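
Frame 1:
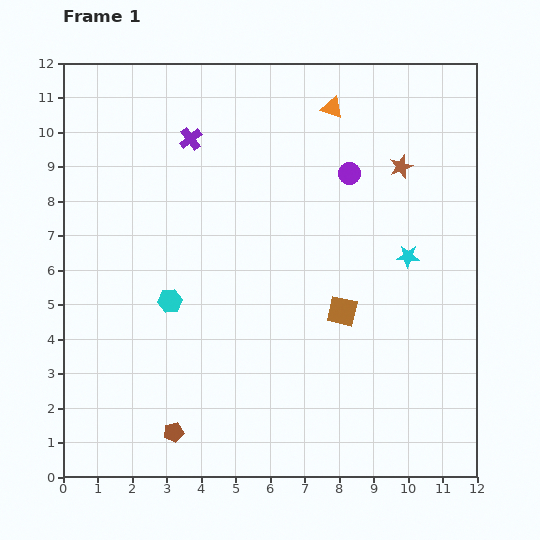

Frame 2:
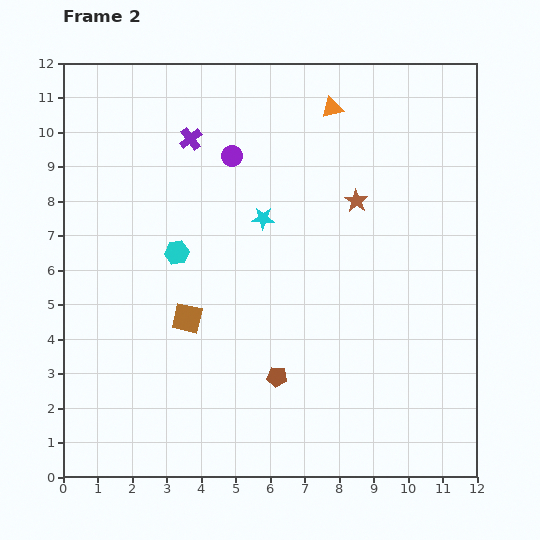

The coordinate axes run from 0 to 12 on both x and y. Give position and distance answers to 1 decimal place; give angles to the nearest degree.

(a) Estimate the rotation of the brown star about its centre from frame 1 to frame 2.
18° counter-clockwise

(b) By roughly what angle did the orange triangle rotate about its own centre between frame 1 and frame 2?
33° counter-clockwise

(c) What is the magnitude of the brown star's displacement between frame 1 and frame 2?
1.6

The brown star moved from (9.8, 9.0) to (8.5, 8.0), a distance of √(1.3² + 1.0²) ≈ 1.6.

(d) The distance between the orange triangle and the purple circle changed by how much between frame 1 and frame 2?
+1.2

Distance in frame 1: 2.0. Distance in frame 2: 3.2.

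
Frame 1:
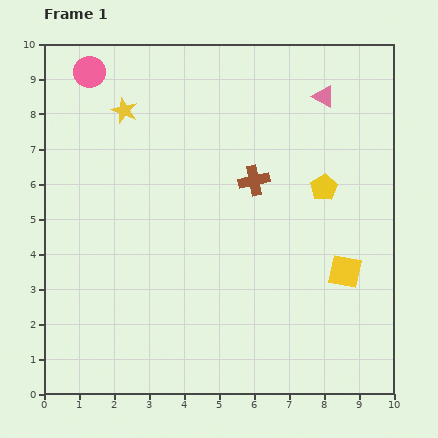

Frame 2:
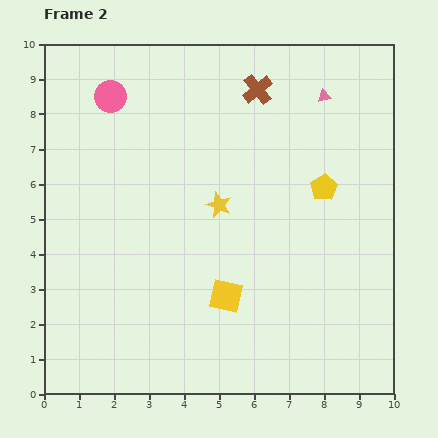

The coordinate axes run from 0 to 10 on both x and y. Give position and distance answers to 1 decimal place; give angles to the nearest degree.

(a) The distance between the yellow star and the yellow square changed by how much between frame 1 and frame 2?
-5.2

Distance in frame 1: 7.8. Distance in frame 2: 2.6.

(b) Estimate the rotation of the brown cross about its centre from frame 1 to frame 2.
27° counter-clockwise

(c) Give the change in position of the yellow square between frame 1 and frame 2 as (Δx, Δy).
(-3.4, -0.7)

The yellow square was at (8.6, 3.5) in frame 1 and (5.2, 2.8) in frame 2.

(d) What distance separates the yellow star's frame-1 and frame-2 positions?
3.8

The yellow star moved from (2.3, 8.1) to (5.0, 5.4), a distance of √(2.7² + 2.7²) ≈ 3.8.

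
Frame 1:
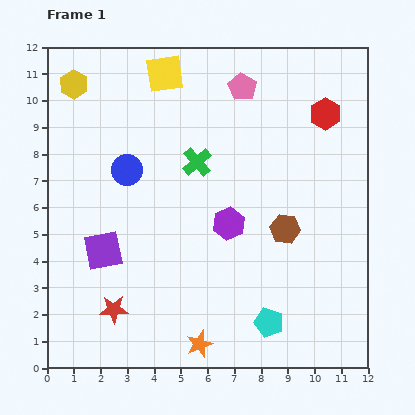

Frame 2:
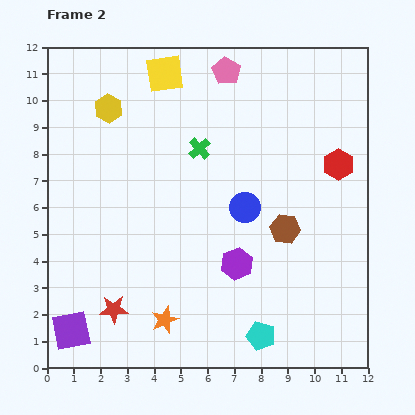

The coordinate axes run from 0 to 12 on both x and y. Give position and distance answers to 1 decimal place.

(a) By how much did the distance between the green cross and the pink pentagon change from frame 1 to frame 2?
-0.2

Distance in frame 1: 3.3. Distance in frame 2: 3.1.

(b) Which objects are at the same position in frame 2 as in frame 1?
the red star, the brown hexagon, the yellow square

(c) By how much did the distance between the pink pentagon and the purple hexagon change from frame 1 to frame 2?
+2.1

Distance in frame 1: 5.1. Distance in frame 2: 7.2.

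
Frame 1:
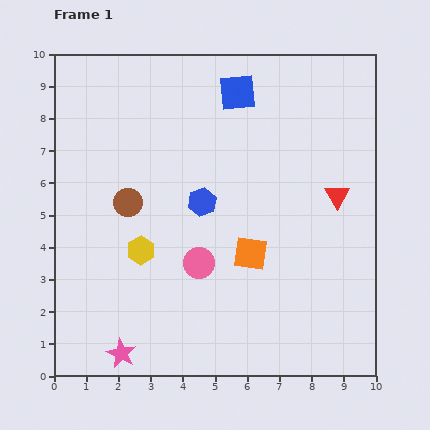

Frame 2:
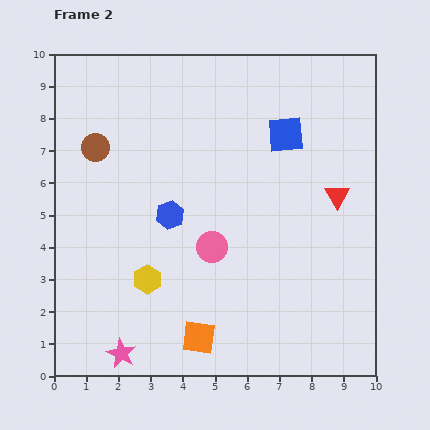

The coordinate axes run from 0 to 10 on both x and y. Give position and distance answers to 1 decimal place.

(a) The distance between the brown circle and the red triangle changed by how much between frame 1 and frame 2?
+1.1

Distance in frame 1: 6.5. Distance in frame 2: 7.6.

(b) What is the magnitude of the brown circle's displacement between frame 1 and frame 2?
2.0

The brown circle moved from (2.3, 5.4) to (1.3, 7.1), a distance of √(1.0² + 1.7²) ≈ 2.0.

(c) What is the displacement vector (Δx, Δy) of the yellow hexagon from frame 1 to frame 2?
(0.2, -0.9)

The yellow hexagon was at (2.7, 3.9) in frame 1 and (2.9, 3.0) in frame 2.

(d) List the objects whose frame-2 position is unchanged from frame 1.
the red triangle, the pink star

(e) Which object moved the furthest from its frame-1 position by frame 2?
the orange square

(moved 3.1; next 2.0)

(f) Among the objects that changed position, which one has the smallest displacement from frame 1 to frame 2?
the pink circle

(moved 0.6)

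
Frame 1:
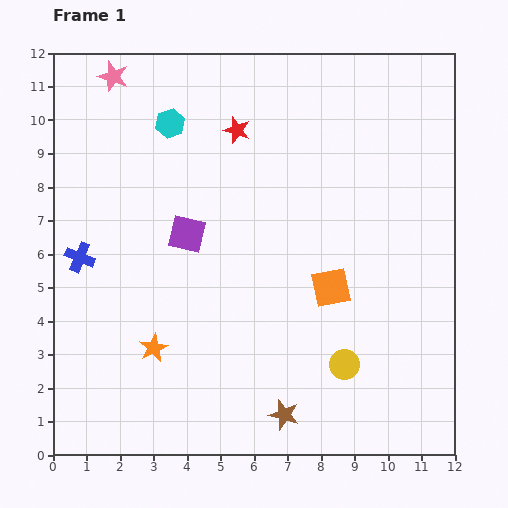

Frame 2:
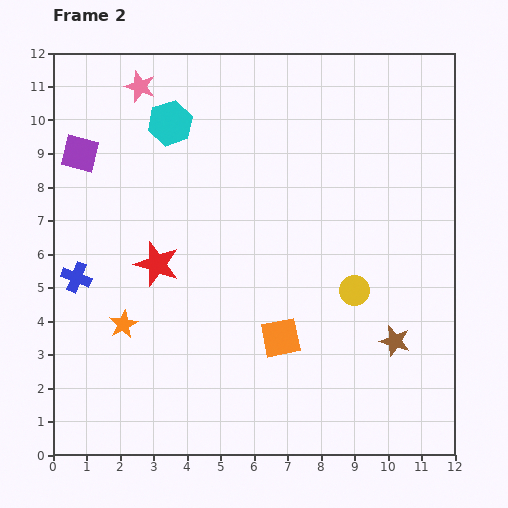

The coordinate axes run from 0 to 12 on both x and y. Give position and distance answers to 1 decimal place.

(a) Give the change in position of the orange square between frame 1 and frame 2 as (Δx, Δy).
(-1.5, -1.5)

The orange square was at (8.3, 5.0) in frame 1 and (6.8, 3.5) in frame 2.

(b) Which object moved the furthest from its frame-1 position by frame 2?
the red star

(moved 4.7; next 4.0)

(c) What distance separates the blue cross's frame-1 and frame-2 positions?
0.6

The blue cross moved from (0.8, 5.9) to (0.7, 5.3), a distance of √(0.1² + 0.6²) ≈ 0.6.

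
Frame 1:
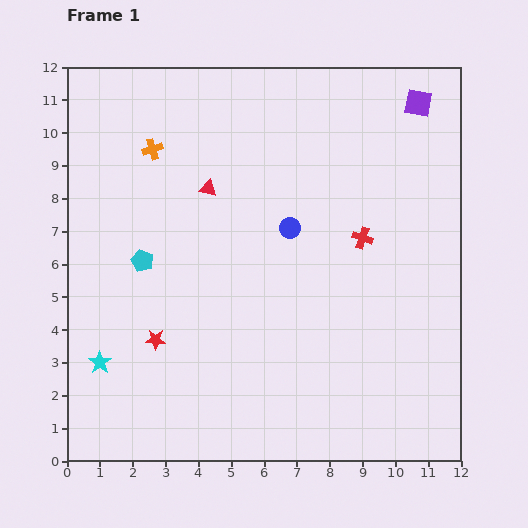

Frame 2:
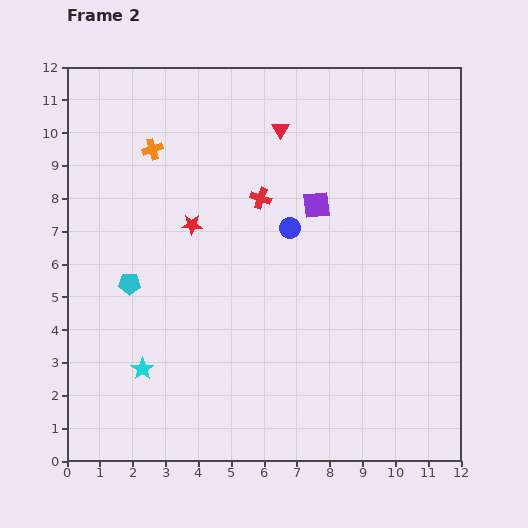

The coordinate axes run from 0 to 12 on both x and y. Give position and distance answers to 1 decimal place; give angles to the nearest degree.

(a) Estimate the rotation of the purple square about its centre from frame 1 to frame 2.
17° counter-clockwise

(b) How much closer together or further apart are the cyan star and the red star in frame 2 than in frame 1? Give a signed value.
+2.8

Distance in frame 1: 1.8. Distance in frame 2: 4.6.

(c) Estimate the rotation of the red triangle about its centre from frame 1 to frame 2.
47° clockwise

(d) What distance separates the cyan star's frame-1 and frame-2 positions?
1.3

The cyan star moved from (1.0, 3.0) to (2.3, 2.8), a distance of √(1.3² + 0.2²) ≈ 1.3.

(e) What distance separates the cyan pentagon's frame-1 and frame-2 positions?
0.8

The cyan pentagon moved from (2.3, 6.1) to (1.9, 5.4), a distance of √(0.4² + 0.7²) ≈ 0.8.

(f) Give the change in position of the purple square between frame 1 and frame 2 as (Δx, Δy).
(-3.1, -3.1)

The purple square was at (10.7, 10.9) in frame 1 and (7.6, 7.8) in frame 2.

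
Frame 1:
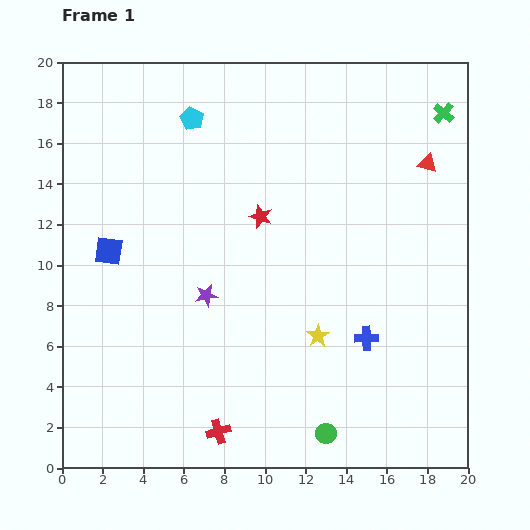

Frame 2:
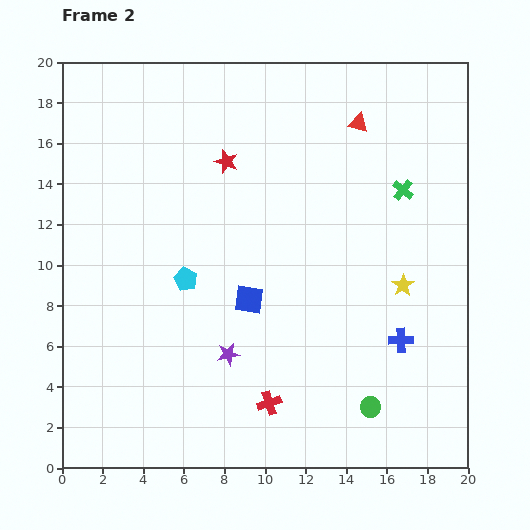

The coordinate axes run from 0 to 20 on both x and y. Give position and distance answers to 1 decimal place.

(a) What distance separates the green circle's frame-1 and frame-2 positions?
2.6

The green circle moved from (13.0, 1.7) to (15.2, 3.0), a distance of √(2.2² + 1.3²) ≈ 2.6.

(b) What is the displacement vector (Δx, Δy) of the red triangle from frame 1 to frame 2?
(-3.4, 2.0)

The red triangle was at (18.0, 15.0) in frame 1 and (14.6, 17.0) in frame 2.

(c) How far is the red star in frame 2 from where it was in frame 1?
3.2

The red star moved from (9.8, 12.4) to (8.1, 15.1), a distance of √(1.7² + 2.7²) ≈ 3.2.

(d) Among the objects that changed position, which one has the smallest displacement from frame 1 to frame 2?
the blue cross

(moved 1.7)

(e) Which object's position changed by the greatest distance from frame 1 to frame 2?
the cyan pentagon

(moved 7.9; next 7.3)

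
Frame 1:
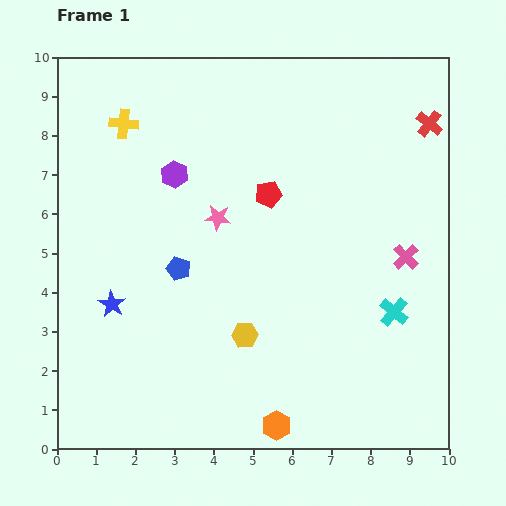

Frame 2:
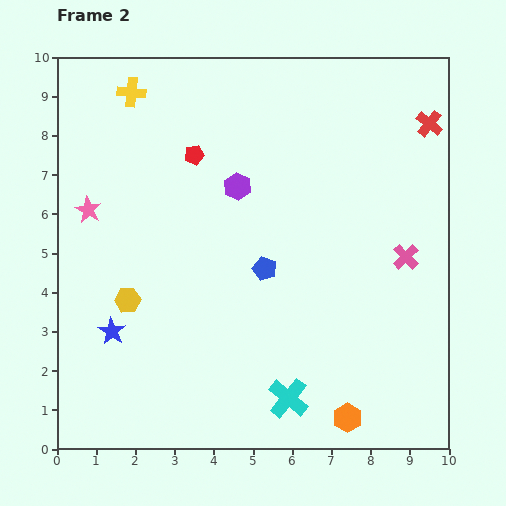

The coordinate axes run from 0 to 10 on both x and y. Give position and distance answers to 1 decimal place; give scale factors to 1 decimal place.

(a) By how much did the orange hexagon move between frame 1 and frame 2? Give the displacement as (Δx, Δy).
(1.8, 0.2)

The orange hexagon was at (5.6, 0.6) in frame 1 and (7.4, 0.8) in frame 2.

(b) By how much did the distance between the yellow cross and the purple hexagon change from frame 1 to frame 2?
+1.8

Distance in frame 1: 1.8. Distance in frame 2: 3.6.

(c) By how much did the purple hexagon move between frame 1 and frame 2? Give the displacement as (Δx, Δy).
(1.6, -0.3)

The purple hexagon was at (3.0, 7.0) in frame 1 and (4.6, 6.7) in frame 2.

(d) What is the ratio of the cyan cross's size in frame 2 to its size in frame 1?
1.4×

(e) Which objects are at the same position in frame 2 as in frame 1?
the pink cross, the red cross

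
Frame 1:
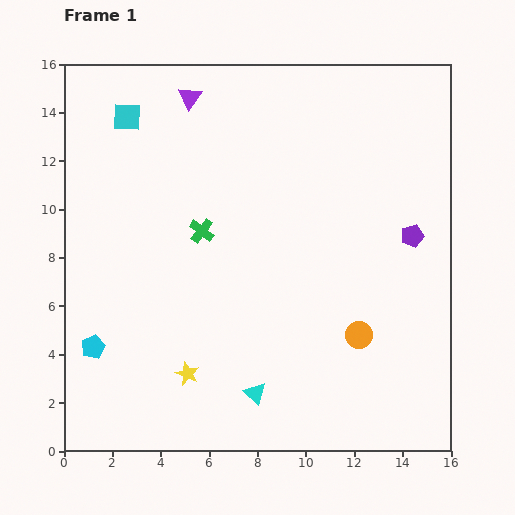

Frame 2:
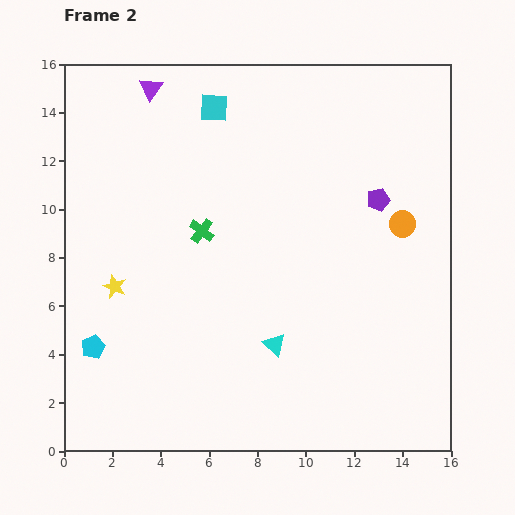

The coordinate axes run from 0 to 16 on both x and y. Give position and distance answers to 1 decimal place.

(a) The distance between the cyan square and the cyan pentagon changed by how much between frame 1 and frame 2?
+1.5

Distance in frame 1: 9.6. Distance in frame 2: 11.1.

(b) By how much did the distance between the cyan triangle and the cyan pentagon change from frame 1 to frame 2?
+0.5

Distance in frame 1: 7.0. Distance in frame 2: 7.5.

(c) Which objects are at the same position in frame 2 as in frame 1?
the green cross, the cyan pentagon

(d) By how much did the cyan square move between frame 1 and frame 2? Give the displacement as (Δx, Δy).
(3.6, 0.4)

The cyan square was at (2.6, 13.8) in frame 1 and (6.2, 14.2) in frame 2.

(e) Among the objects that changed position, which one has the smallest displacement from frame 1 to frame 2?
the purple triangle

(moved 1.6)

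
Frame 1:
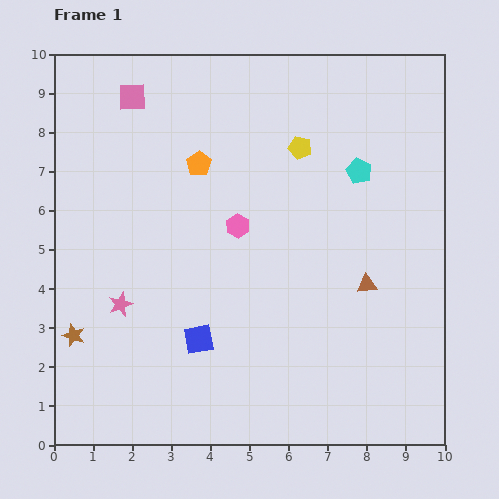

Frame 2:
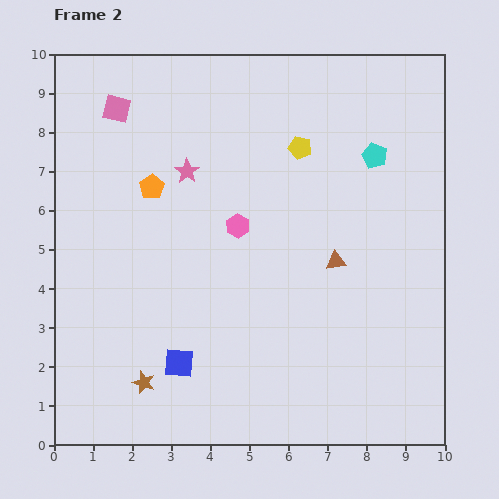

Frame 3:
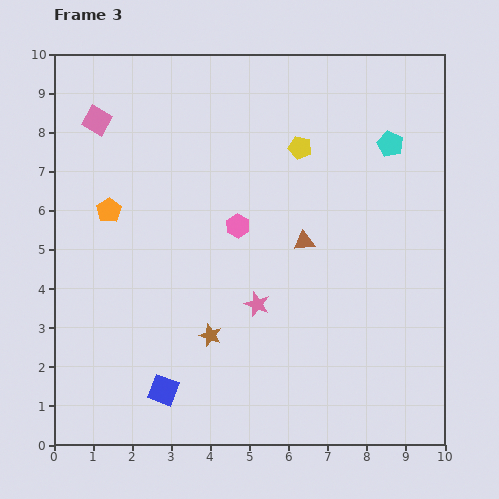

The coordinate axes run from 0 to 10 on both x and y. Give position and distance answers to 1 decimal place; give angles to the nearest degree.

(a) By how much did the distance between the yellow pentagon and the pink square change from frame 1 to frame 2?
+0.3

Distance in frame 1: 4.5. Distance in frame 2: 4.8.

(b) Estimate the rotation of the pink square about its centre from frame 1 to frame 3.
32° clockwise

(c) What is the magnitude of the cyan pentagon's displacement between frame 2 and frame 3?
0.5

The cyan pentagon moved from (8.2, 7.4) to (8.6, 7.7), a distance of √(0.4² + 0.3²) ≈ 0.5.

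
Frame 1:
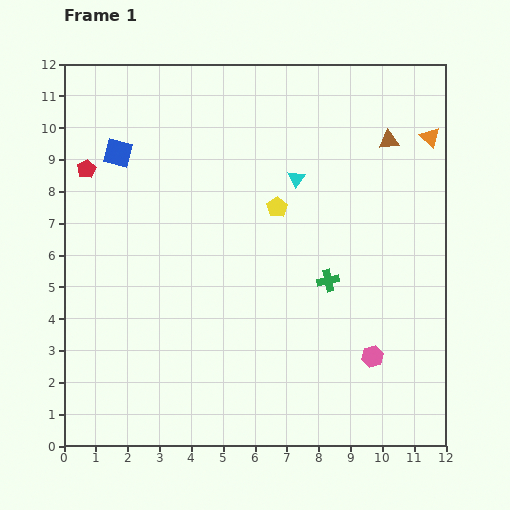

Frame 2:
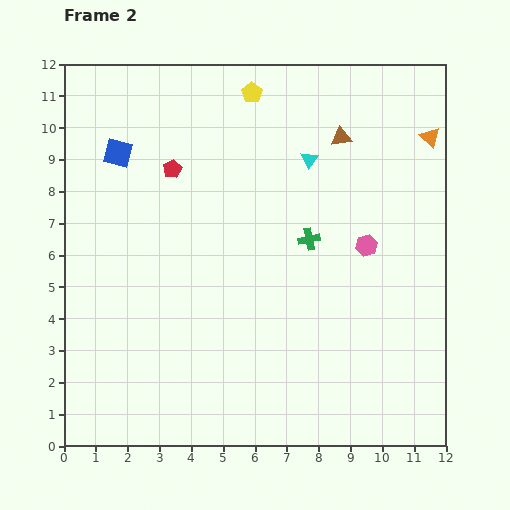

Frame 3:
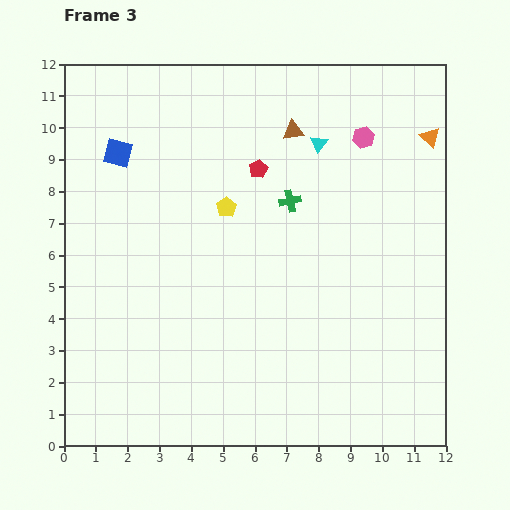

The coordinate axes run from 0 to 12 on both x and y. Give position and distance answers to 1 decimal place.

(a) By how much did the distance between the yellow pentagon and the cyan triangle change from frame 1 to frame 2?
+1.7

Distance in frame 1: 1.1. Distance in frame 2: 2.8.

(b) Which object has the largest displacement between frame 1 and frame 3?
the pink hexagon

(moved 6.9; next 5.4)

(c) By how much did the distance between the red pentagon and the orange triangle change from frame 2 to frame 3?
-2.7

Distance in frame 2: 8.2. Distance in frame 3: 5.5.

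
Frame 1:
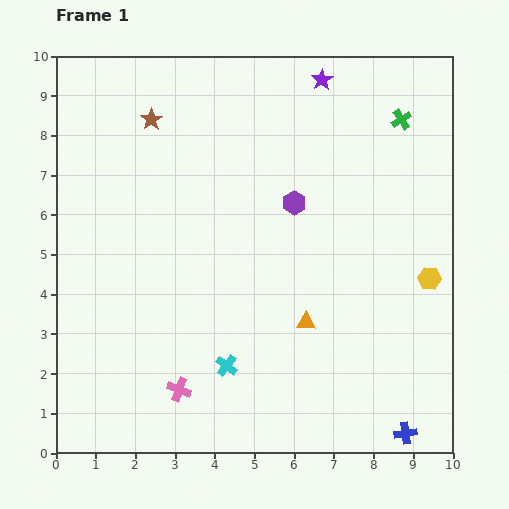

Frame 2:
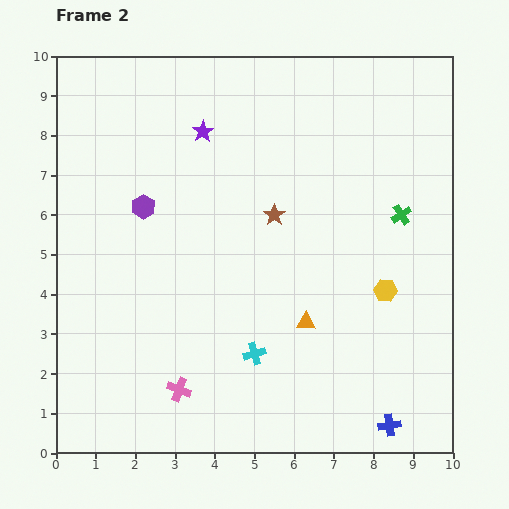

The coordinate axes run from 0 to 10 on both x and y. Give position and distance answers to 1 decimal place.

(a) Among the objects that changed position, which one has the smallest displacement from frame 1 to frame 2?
the blue cross

(moved 0.4)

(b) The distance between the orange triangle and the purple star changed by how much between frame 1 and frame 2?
-0.6

Distance in frame 1: 6.1. Distance in frame 2: 5.5.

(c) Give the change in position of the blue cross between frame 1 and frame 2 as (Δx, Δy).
(-0.4, 0.2)

The blue cross was at (8.8, 0.5) in frame 1 and (8.4, 0.7) in frame 2.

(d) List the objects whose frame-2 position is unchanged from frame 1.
the orange triangle, the pink cross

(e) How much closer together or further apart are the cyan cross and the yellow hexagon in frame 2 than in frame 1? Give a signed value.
-1.9

Distance in frame 1: 5.6. Distance in frame 2: 3.7.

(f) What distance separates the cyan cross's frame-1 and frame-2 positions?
0.8

The cyan cross moved from (4.3, 2.2) to (5.0, 2.5), a distance of √(0.7² + 0.3²) ≈ 0.8.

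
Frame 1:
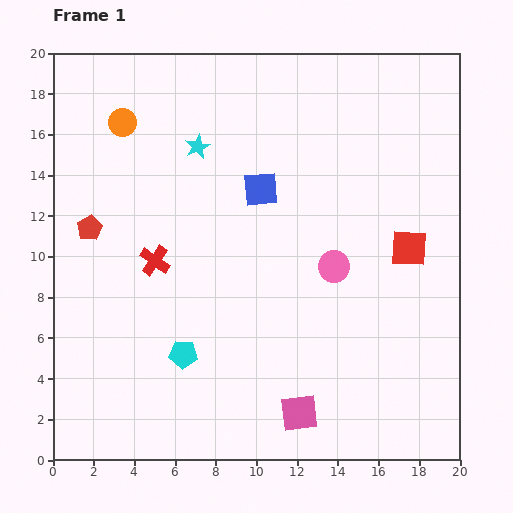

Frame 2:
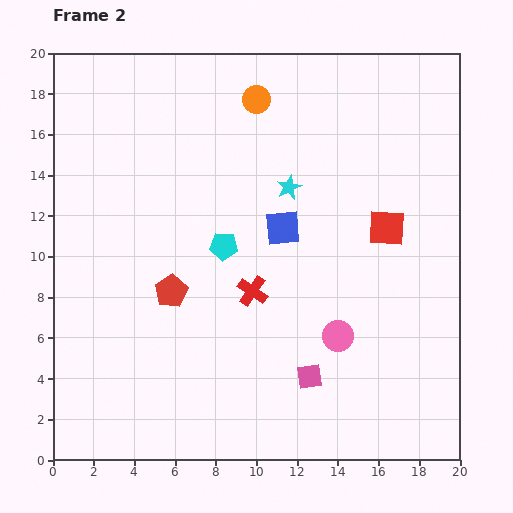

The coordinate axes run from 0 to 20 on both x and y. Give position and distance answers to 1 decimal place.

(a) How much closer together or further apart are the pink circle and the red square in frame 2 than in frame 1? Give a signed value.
+2.0

Distance in frame 1: 3.8. Distance in frame 2: 5.8.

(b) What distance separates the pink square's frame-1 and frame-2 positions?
1.9

The pink square moved from (12.1, 2.3) to (12.6, 4.1), a distance of √(0.5² + 1.8²) ≈ 1.9.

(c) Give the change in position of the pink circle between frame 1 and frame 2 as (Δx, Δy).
(0.2, -3.4)

The pink circle was at (13.8, 9.5) in frame 1 and (14.0, 6.1) in frame 2.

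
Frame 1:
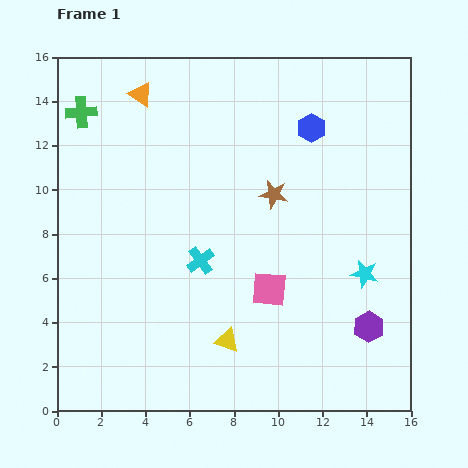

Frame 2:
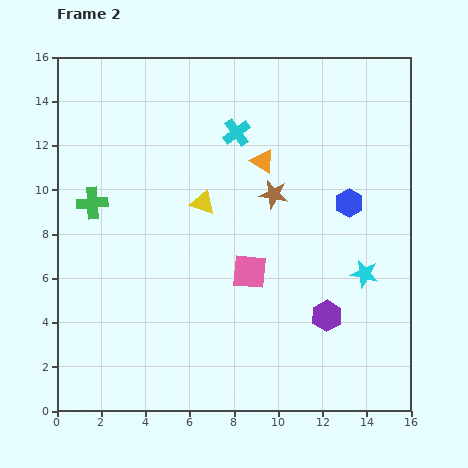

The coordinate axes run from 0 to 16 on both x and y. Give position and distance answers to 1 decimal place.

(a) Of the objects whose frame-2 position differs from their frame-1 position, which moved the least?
the pink square

(moved 1.2)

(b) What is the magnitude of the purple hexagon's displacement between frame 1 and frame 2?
2.0

The purple hexagon moved from (14.1, 3.8) to (12.2, 4.3), a distance of √(1.9² + 0.5²) ≈ 2.0.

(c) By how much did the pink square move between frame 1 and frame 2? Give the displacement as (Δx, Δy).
(-0.9, 0.8)

The pink square was at (9.6, 5.5) in frame 1 and (8.7, 6.3) in frame 2.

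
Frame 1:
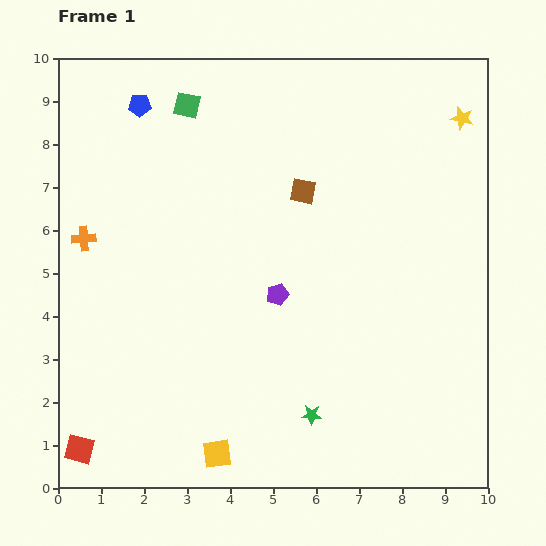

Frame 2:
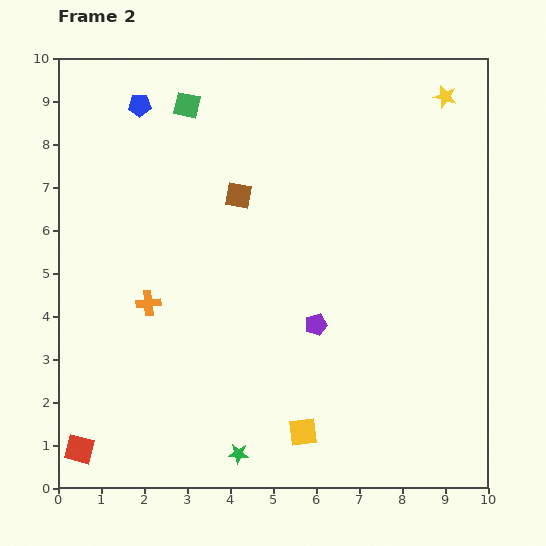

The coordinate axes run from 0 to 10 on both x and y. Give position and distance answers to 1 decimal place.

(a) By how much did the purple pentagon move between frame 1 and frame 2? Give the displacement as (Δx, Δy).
(0.9, -0.7)

The purple pentagon was at (5.1, 4.5) in frame 1 and (6.0, 3.8) in frame 2.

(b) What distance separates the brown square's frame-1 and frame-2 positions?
1.5

The brown square moved from (5.7, 6.9) to (4.2, 6.8), a distance of √(1.5² + 0.1²) ≈ 1.5.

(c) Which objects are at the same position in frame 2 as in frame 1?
the red square, the blue pentagon, the green square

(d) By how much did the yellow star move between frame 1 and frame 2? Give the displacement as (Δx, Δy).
(-0.4, 0.5)

The yellow star was at (9.4, 8.6) in frame 1 and (9.0, 9.1) in frame 2.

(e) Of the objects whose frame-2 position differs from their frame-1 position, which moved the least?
the yellow star

(moved 0.6)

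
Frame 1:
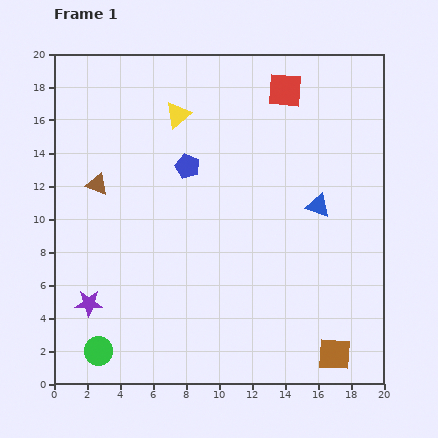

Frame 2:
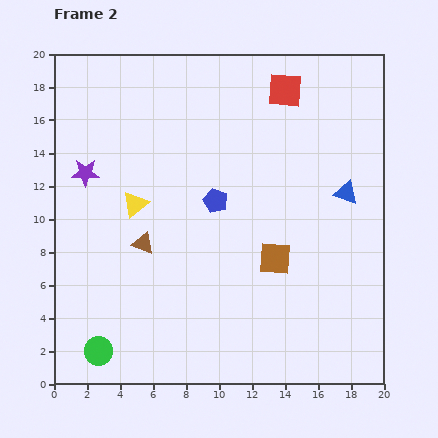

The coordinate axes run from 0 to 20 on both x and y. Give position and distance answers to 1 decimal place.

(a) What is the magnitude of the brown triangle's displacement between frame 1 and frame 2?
4.6

The brown triangle moved from (2.6, 12.1) to (5.4, 8.5), a distance of √(2.8² + 3.6²) ≈ 4.6.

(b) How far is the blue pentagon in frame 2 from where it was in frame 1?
2.7

The blue pentagon moved from (8.1, 13.2) to (9.8, 11.1), a distance of √(1.7² + 2.1²) ≈ 2.7.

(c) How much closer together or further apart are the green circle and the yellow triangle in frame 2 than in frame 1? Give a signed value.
-5.9

Distance in frame 1: 15.1. Distance in frame 2: 9.2.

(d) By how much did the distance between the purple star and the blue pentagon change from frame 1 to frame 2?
-2.1

Distance in frame 1: 10.2. Distance in frame 2: 8.1.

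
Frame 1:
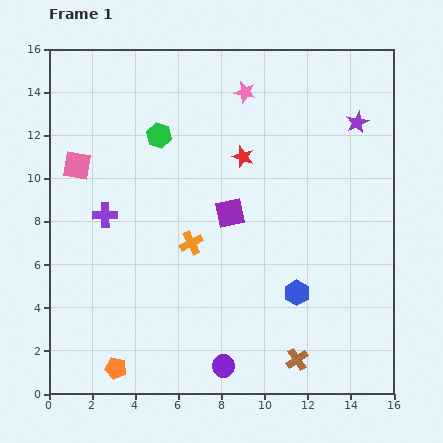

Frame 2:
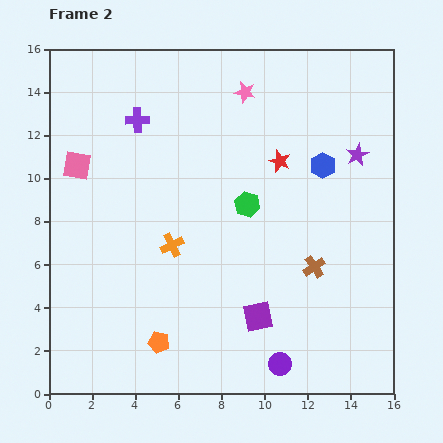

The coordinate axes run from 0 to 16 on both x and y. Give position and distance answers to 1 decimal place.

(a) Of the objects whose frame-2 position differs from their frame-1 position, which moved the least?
the orange cross

(moved 0.9)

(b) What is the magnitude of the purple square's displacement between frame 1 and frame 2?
5.0

The purple square moved from (8.4, 8.4) to (9.7, 3.6), a distance of √(1.3² + 4.8²) ≈ 5.0.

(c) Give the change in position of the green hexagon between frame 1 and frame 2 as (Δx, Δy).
(4.1, -3.2)

The green hexagon was at (5.1, 12.0) in frame 1 and (9.2, 8.8) in frame 2.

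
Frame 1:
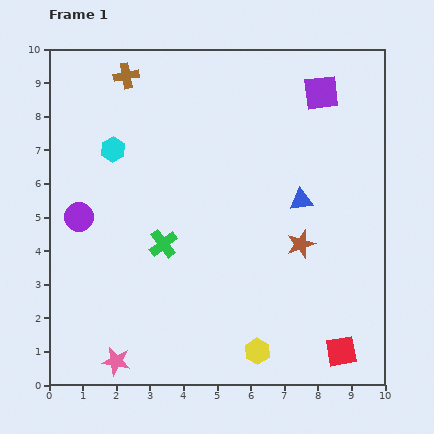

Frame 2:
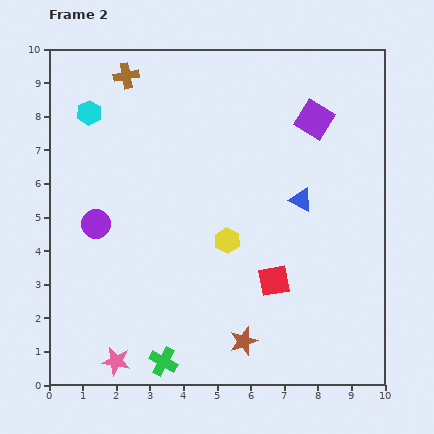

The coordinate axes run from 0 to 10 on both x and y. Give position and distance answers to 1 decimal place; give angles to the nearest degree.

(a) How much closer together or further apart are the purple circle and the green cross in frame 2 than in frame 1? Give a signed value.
+2.0

Distance in frame 1: 2.6. Distance in frame 2: 4.6.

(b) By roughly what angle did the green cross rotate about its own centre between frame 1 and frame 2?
24° counter-clockwise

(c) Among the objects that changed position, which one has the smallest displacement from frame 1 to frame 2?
the purple circle

(moved 0.5)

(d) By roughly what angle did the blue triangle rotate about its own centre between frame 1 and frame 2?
35° clockwise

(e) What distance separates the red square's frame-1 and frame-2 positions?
2.9

The red square moved from (8.7, 1.0) to (6.7, 3.1), a distance of √(2.0² + 2.1²) ≈ 2.9.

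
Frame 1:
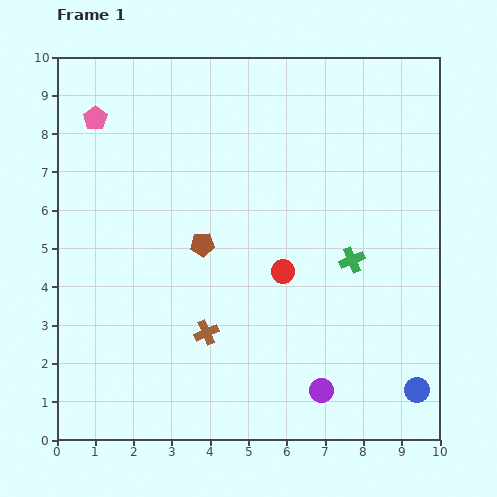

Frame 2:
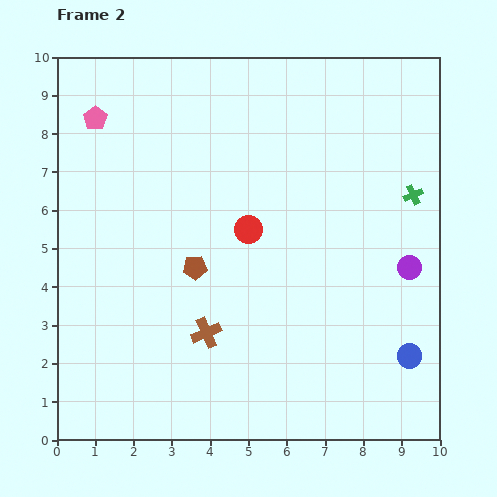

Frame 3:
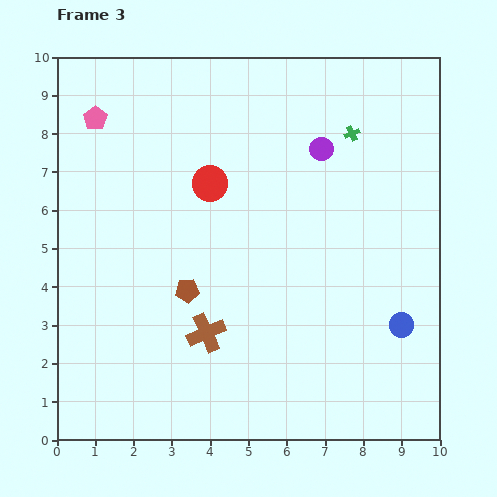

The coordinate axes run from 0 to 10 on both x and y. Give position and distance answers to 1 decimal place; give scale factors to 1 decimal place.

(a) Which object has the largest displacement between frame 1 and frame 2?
the purple circle

(moved 3.9; next 2.3)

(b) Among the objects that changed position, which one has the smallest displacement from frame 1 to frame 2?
the brown pentagon

(moved 0.6)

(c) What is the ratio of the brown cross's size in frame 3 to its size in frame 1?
1.6×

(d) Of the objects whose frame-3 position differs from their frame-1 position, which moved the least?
the brown pentagon

(moved 1.3)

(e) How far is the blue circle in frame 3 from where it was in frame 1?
1.7

The blue circle moved from (9.4, 1.3) to (9.0, 3.0), a distance of √(0.4² + 1.7²) ≈ 1.7.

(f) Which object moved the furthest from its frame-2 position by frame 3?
the purple circle

(moved 3.9; next 2.3)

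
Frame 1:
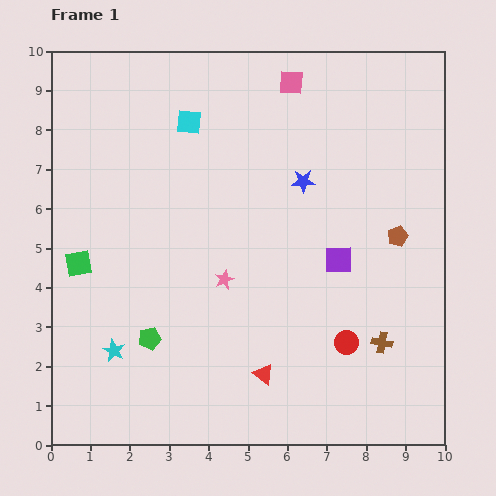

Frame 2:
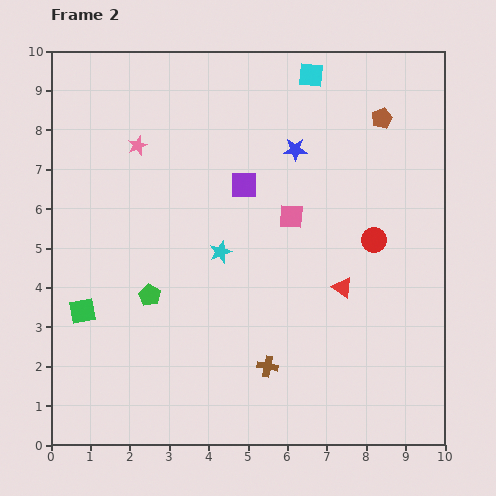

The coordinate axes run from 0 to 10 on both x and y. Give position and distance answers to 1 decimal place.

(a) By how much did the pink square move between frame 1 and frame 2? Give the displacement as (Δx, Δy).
(0.0, -3.4)

The pink square was at (6.1, 9.2) in frame 1 and (6.1, 5.8) in frame 2.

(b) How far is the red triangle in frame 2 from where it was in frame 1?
3.0

The red triangle moved from (5.4, 1.8) to (7.4, 4.0), a distance of √(2.0² + 2.2²) ≈ 3.0.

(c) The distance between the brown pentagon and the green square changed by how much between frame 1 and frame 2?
+0.9

Distance in frame 1: 8.1. Distance in frame 2: 9.0.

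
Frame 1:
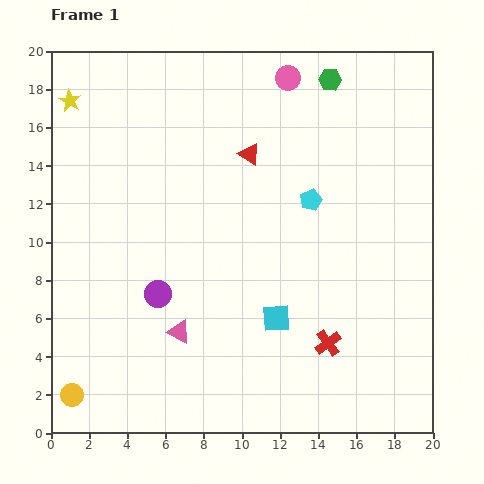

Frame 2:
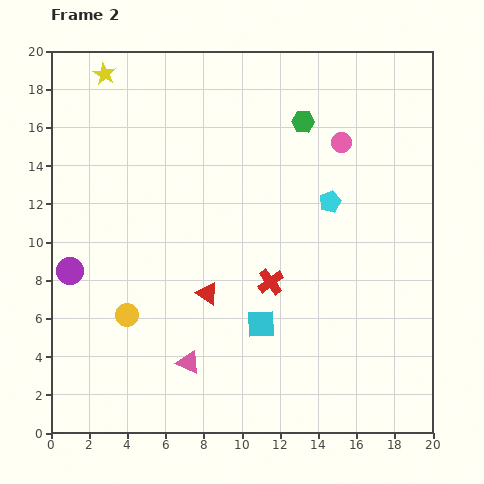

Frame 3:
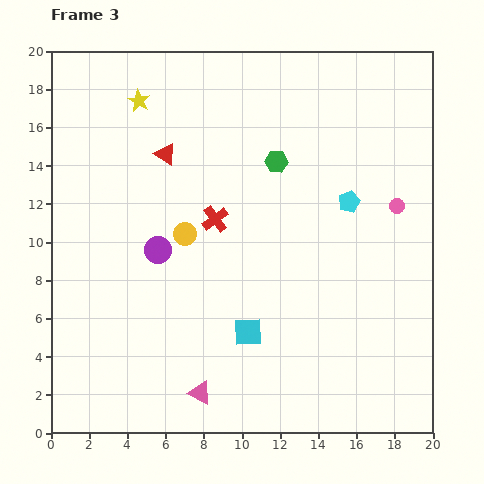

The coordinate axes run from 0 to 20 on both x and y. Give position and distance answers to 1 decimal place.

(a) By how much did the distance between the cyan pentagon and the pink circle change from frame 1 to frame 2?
-3.3

Distance in frame 1: 6.5. Distance in frame 2: 3.2.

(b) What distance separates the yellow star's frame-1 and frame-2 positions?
2.3

The yellow star moved from (1.0, 17.4) to (2.8, 18.8), a distance of √(1.8² + 1.4²) ≈ 2.3.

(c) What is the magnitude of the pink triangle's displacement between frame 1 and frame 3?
3.4

The pink triangle moved from (6.7, 5.3) to (7.8, 2.1), a distance of √(1.1² + 3.2²) ≈ 3.4.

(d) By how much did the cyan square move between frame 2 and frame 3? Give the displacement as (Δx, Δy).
(-0.7, -0.4)

The cyan square was at (11.0, 5.7) in frame 2 and (10.3, 5.3) in frame 3.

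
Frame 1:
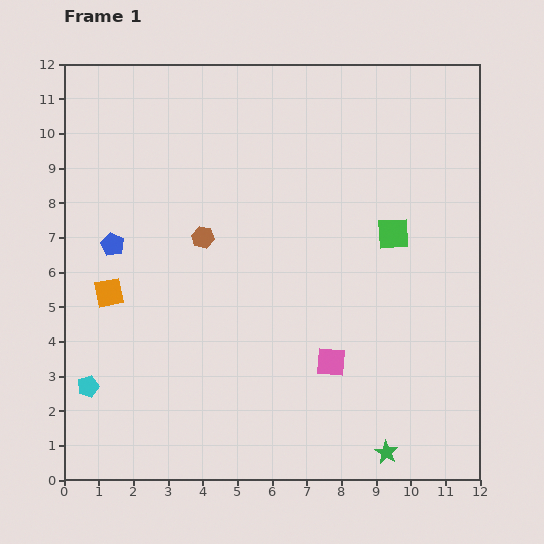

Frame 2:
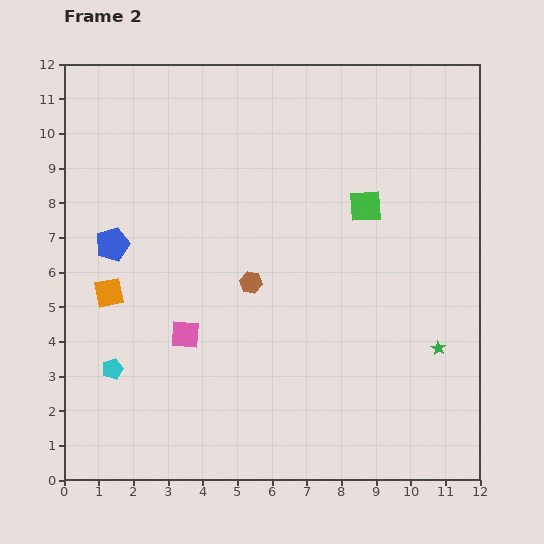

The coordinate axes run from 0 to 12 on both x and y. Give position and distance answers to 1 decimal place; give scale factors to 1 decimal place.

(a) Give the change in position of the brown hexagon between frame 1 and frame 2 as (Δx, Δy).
(1.4, -1.3)

The brown hexagon was at (4.0, 7.0) in frame 1 and (5.4, 5.7) in frame 2.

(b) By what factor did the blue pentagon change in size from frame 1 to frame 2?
1.5×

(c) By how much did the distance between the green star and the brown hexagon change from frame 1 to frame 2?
-2.5

Distance in frame 1: 8.2. Distance in frame 2: 5.7.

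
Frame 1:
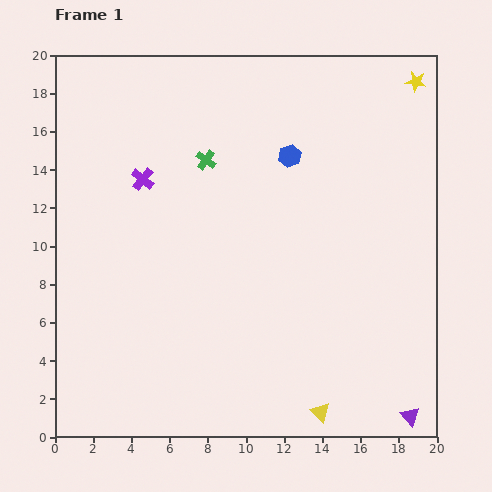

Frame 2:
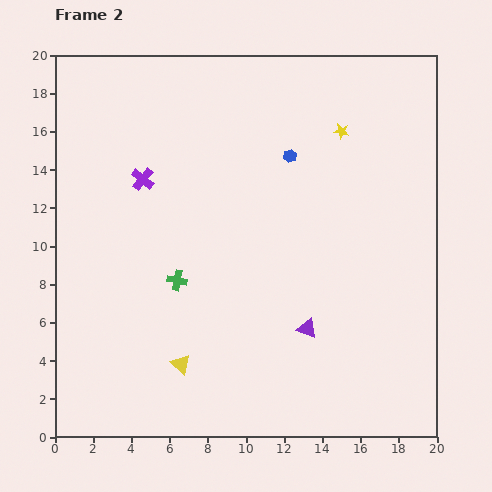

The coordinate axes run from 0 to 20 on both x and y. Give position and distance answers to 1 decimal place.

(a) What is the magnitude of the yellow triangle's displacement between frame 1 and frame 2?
7.7

The yellow triangle moved from (13.9, 1.3) to (6.6, 3.8), a distance of √(7.3² + 2.5²) ≈ 7.7.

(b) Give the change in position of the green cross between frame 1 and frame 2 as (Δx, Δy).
(-1.5, -6.3)

The green cross was at (7.9, 14.5) in frame 1 and (6.4, 8.2) in frame 2.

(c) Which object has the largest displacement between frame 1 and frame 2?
the yellow triangle

(moved 7.7; next 7.1)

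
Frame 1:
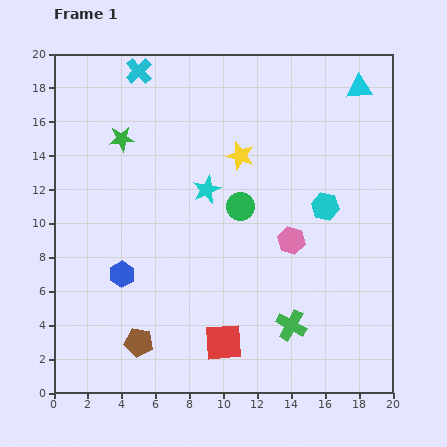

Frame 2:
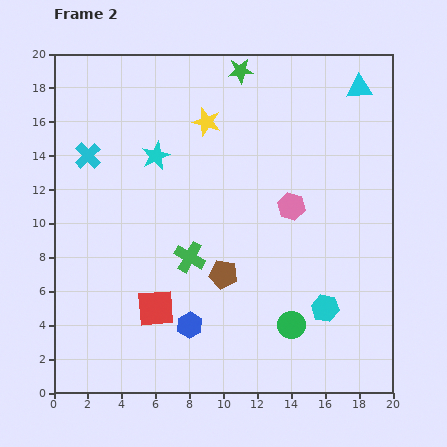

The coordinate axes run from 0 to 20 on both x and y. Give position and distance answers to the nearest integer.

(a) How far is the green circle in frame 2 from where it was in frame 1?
8

The green circle moved from (11, 11) to (14, 4), a distance of √(3² + 7²) ≈ 8.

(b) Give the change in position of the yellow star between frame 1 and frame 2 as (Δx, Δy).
(-2, 2)

The yellow star was at (11, 14) in frame 1 and (9, 16) in frame 2.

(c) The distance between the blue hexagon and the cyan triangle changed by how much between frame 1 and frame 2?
-1

Distance in frame 1: 18. Distance in frame 2: 17.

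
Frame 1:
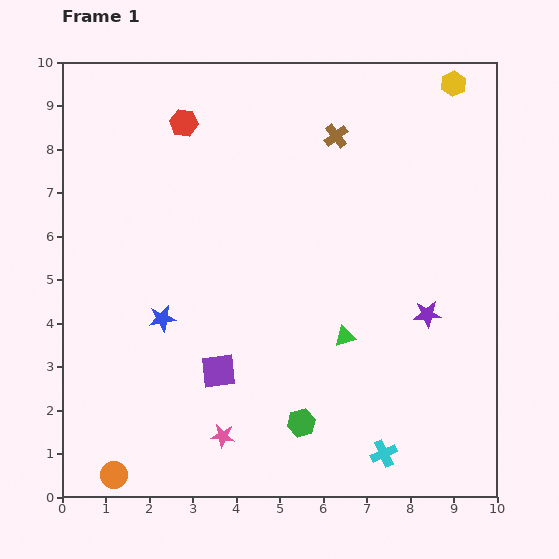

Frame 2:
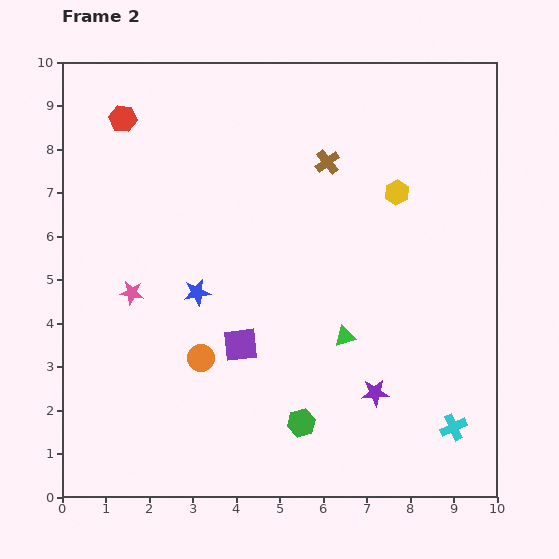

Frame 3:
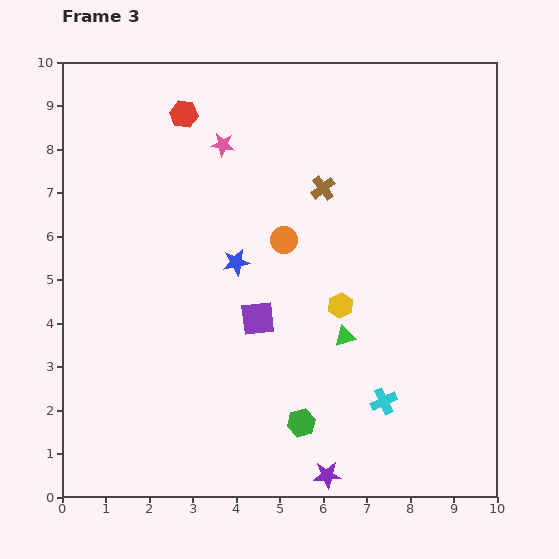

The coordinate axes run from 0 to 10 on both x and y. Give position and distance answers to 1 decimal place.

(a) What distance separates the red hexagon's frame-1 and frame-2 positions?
1.4

The red hexagon moved from (2.8, 8.6) to (1.4, 8.7), a distance of √(1.4² + 0.1²) ≈ 1.4.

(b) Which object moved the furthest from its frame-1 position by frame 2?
the pink star

(moved 3.9; next 3.4)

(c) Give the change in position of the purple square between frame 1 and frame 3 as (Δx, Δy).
(0.9, 1.2)

The purple square was at (3.6, 2.9) in frame 1 and (4.5, 4.1) in frame 3.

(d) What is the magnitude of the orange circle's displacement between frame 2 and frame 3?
3.3

The orange circle moved from (3.2, 3.2) to (5.1, 5.9), a distance of √(1.9² + 2.7²) ≈ 3.3.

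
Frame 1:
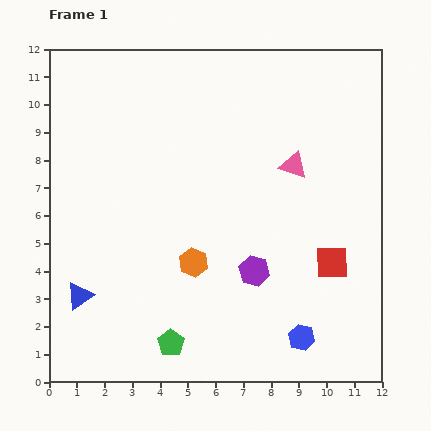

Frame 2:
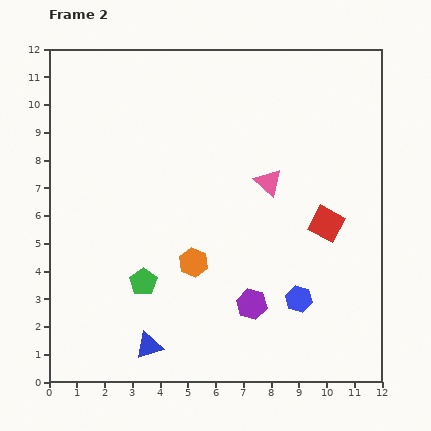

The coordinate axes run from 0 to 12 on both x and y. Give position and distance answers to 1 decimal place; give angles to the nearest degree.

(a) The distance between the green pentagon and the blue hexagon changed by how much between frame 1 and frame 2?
+0.9

Distance in frame 1: 4.7. Distance in frame 2: 5.6.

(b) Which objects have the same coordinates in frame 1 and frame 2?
the orange hexagon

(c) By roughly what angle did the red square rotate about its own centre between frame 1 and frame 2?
29° clockwise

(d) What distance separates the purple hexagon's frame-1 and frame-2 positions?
1.2

The purple hexagon moved from (7.4, 4.0) to (7.3, 2.8), a distance of √(0.1² + 1.2²) ≈ 1.2.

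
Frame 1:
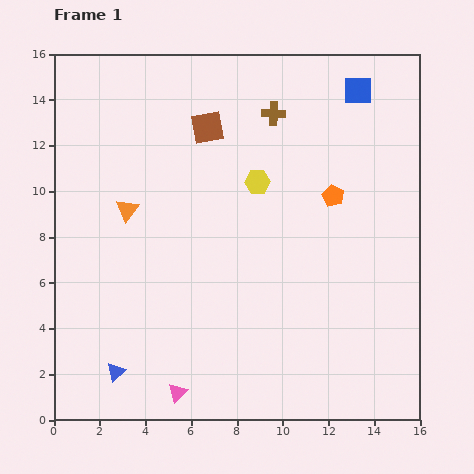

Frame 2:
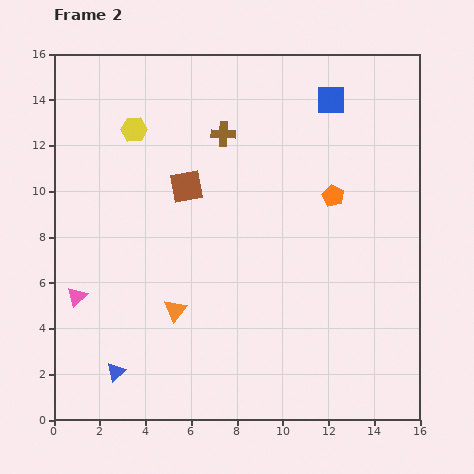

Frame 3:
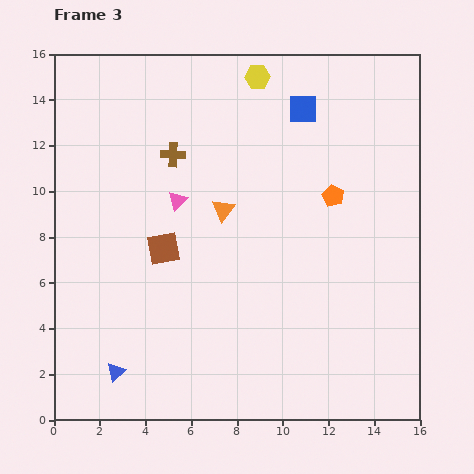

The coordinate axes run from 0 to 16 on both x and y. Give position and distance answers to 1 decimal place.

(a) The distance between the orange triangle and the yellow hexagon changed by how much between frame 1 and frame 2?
+2.3

Distance in frame 1: 5.8. Distance in frame 2: 8.1.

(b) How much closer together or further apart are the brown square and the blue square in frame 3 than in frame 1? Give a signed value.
+1.8

Distance in frame 1: 6.8. Distance in frame 3: 8.6.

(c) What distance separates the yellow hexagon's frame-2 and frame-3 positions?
5.9

The yellow hexagon moved from (3.5, 12.7) to (8.9, 15.0), a distance of √(5.4² + 2.3²) ≈ 5.9.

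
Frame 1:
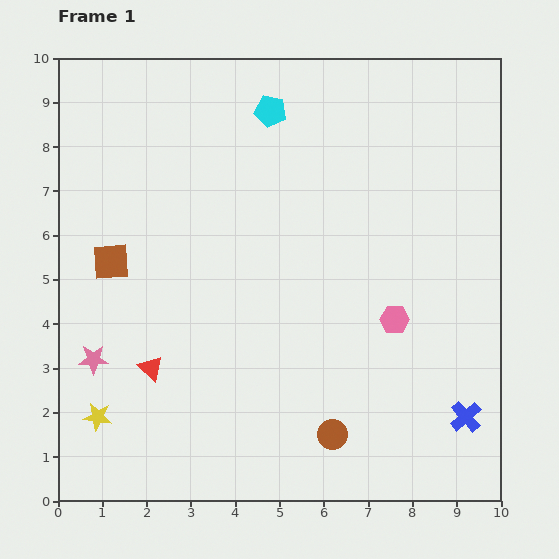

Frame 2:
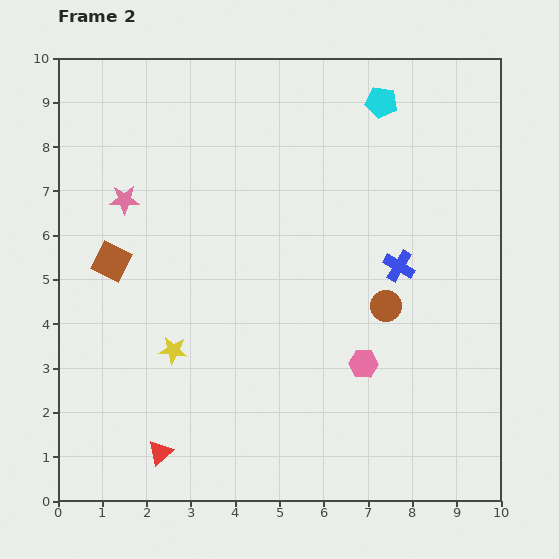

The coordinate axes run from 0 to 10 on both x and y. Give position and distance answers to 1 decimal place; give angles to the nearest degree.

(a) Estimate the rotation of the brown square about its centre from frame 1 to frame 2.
31° clockwise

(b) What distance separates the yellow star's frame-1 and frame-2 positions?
2.3

The yellow star moved from (0.9, 1.9) to (2.6, 3.4), a distance of √(1.7² + 1.5²) ≈ 2.3.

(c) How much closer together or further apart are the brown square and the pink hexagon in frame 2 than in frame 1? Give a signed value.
-0.4

Distance in frame 1: 6.5. Distance in frame 2: 6.1.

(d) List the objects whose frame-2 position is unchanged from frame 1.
the brown square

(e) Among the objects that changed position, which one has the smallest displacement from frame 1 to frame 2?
the pink hexagon

(moved 1.2)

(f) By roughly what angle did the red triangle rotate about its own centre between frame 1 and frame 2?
35° clockwise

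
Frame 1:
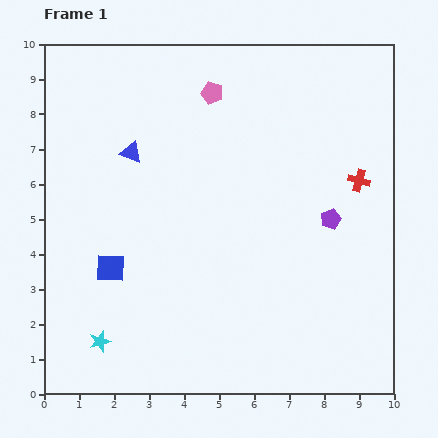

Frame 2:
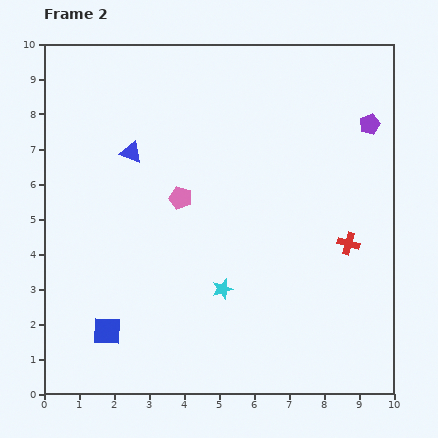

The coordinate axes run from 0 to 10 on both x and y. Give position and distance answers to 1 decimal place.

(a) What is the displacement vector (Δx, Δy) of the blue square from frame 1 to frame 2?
(-0.1, -1.8)

The blue square was at (1.9, 3.6) in frame 1 and (1.8, 1.8) in frame 2.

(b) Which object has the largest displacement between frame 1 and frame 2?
the cyan star

(moved 3.8; next 3.1)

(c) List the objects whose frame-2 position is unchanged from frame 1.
the blue triangle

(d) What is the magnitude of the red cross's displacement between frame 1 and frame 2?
1.8

The red cross moved from (9.0, 6.1) to (8.7, 4.3), a distance of √(0.3² + 1.8²) ≈ 1.8.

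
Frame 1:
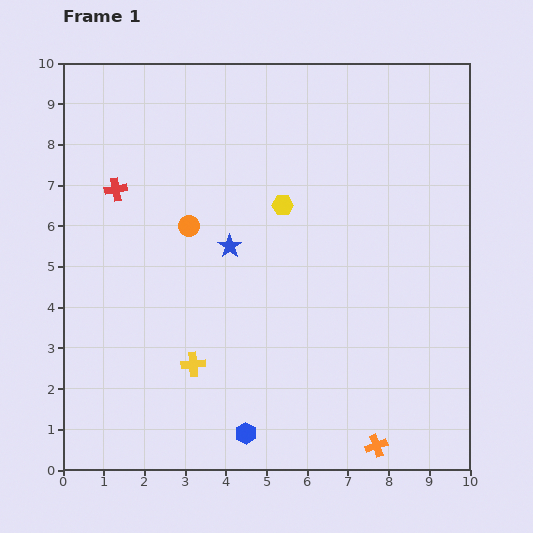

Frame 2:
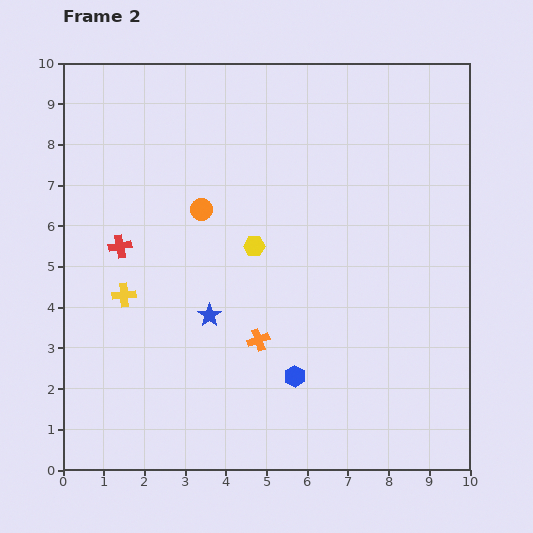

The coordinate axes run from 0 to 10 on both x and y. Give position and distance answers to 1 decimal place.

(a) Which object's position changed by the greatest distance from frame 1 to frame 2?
the orange cross

(moved 3.9; next 2.4)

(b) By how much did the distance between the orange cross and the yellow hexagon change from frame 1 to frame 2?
-4.0

Distance in frame 1: 6.3. Distance in frame 2: 2.3.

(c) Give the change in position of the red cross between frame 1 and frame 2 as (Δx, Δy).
(0.1, -1.4)

The red cross was at (1.3, 6.9) in frame 1 and (1.4, 5.5) in frame 2.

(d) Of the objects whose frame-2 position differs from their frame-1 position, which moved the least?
the orange circle

(moved 0.5)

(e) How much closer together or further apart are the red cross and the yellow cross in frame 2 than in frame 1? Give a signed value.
-3.5

Distance in frame 1: 4.7. Distance in frame 2: 1.2.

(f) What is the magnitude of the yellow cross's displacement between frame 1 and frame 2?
2.4

The yellow cross moved from (3.2, 2.6) to (1.5, 4.3), a distance of √(1.7² + 1.7²) ≈ 2.4.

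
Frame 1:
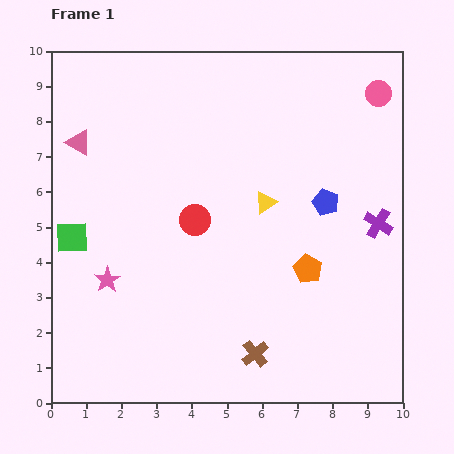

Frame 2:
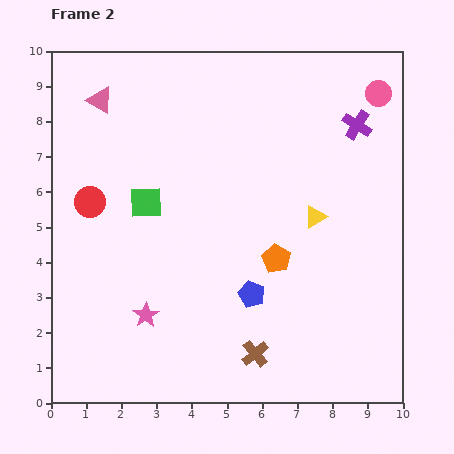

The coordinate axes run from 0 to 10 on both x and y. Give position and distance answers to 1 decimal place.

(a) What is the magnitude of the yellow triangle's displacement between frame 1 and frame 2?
1.5

The yellow triangle moved from (6.1, 5.7) to (7.5, 5.3), a distance of √(1.4² + 0.4²) ≈ 1.5.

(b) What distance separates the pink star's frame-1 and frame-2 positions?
1.5

The pink star moved from (1.6, 3.5) to (2.7, 2.5), a distance of √(1.1² + 1.0²) ≈ 1.5.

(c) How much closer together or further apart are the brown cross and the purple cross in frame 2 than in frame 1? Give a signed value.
+2.0

Distance in frame 1: 5.1. Distance in frame 2: 7.1.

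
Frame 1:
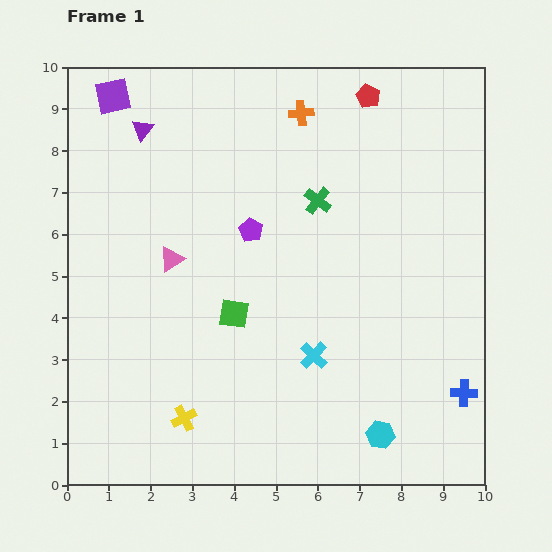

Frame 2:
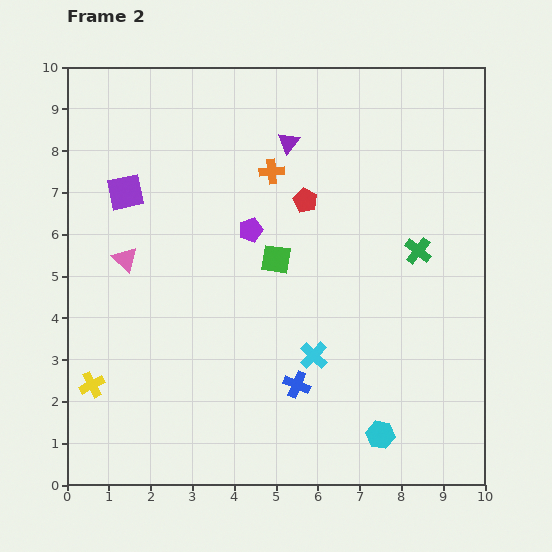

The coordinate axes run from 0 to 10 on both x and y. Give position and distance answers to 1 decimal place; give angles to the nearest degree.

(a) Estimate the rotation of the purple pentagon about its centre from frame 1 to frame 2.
23° clockwise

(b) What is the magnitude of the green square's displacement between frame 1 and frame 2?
1.6

The green square moved from (4.0, 4.1) to (5.0, 5.4), a distance of √(1.0² + 1.3²) ≈ 1.6.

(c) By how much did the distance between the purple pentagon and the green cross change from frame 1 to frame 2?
+2.3

Distance in frame 1: 1.7. Distance in frame 2: 4.0.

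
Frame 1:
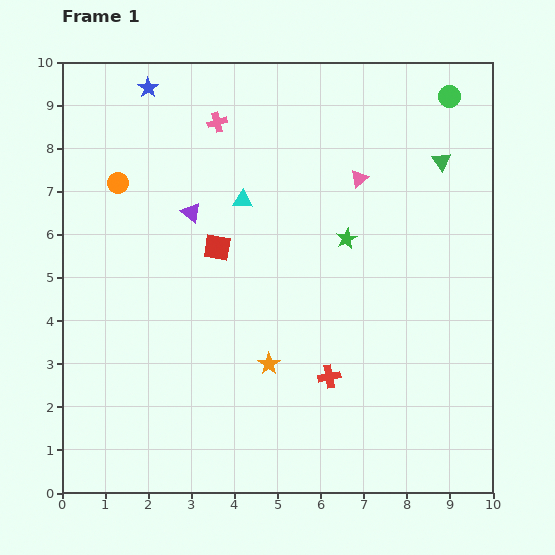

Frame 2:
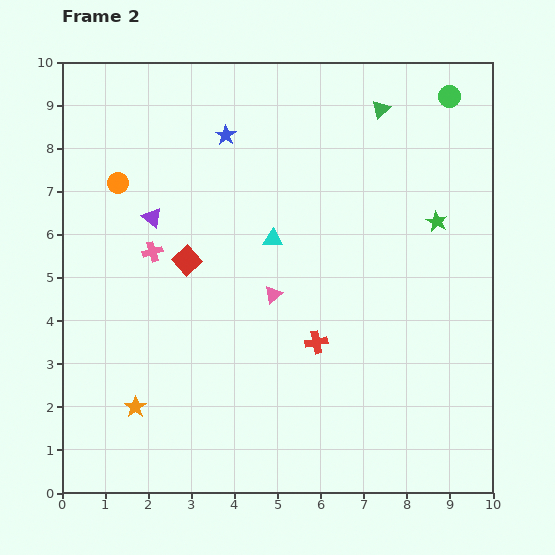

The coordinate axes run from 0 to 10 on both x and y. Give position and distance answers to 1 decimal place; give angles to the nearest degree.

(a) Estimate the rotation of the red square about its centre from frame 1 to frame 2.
39° clockwise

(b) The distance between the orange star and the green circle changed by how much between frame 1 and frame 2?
+2.8

Distance in frame 1: 7.5. Distance in frame 2: 10.3.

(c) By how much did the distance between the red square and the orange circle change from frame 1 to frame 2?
-0.3

Distance in frame 1: 2.7. Distance in frame 2: 2.4.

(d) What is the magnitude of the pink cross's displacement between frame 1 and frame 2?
3.4

The pink cross moved from (3.6, 8.6) to (2.1, 5.6), a distance of √(1.5² + 3.0²) ≈ 3.4.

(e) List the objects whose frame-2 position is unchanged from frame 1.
the orange circle, the green circle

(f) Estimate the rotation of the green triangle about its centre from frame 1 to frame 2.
24° clockwise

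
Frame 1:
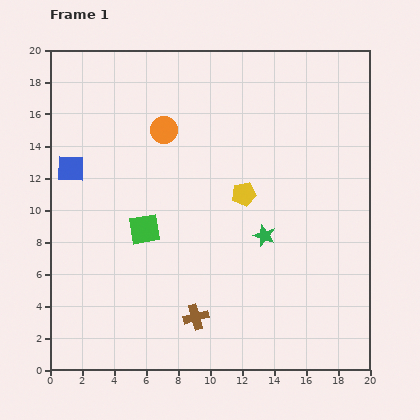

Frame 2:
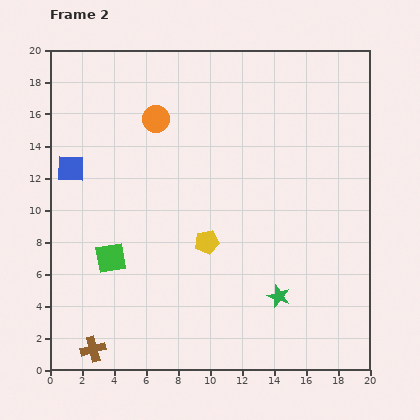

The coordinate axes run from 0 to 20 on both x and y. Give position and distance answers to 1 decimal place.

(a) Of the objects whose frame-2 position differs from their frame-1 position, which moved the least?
the orange circle

(moved 0.9)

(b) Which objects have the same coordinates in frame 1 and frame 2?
the blue square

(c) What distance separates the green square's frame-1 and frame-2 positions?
2.8

The green square moved from (5.9, 8.8) to (3.8, 7.0), a distance of √(2.1² + 1.8²) ≈ 2.8.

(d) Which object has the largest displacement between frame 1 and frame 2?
the brown cross

(moved 6.7; next 3.9)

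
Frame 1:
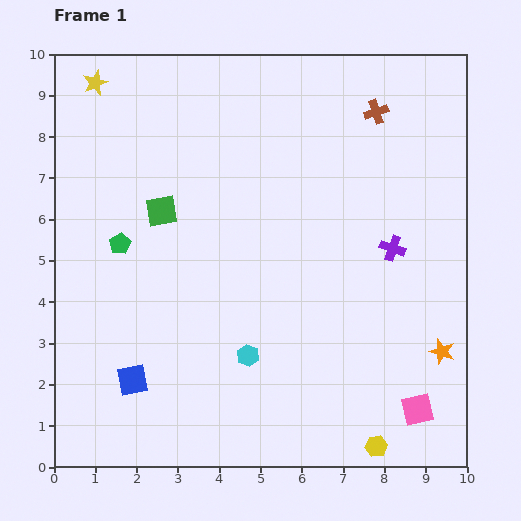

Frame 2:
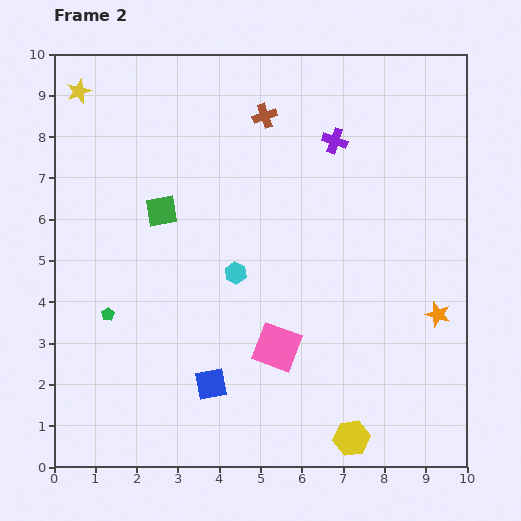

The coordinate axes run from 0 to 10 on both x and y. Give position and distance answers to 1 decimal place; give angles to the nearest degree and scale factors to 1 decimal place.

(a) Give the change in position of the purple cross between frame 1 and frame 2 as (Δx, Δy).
(-1.4, 2.6)

The purple cross was at (8.2, 5.3) in frame 1 and (6.8, 7.9) in frame 2.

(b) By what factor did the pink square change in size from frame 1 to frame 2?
1.5×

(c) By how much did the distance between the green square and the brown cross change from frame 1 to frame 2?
-2.3

Distance in frame 1: 5.7. Distance in frame 2: 3.4.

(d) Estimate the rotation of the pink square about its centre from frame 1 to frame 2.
33° clockwise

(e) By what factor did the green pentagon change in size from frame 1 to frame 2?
0.6×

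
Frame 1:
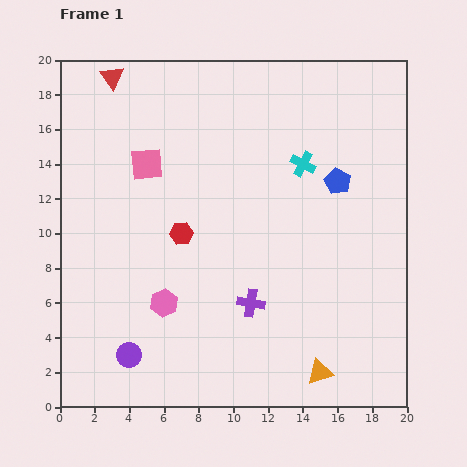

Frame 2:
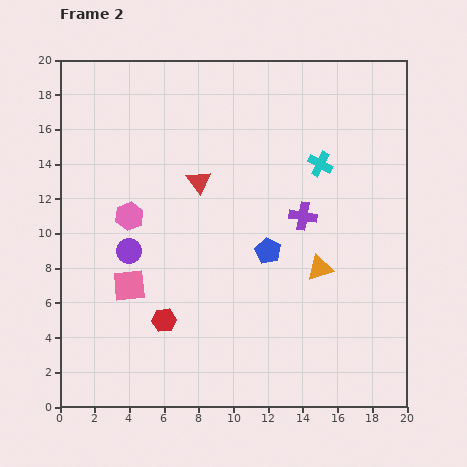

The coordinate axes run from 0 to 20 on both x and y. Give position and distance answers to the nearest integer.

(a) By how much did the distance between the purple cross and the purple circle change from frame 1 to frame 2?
+2

Distance in frame 1: 8. Distance in frame 2: 10.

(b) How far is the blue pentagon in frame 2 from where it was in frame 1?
6

The blue pentagon moved from (16, 13) to (12, 9), a distance of √(4² + 4²) ≈ 6.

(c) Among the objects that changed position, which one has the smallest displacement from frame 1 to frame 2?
the cyan cross

(moved 1)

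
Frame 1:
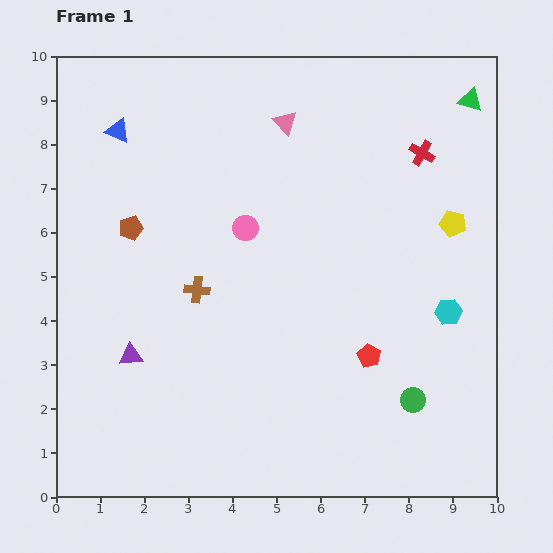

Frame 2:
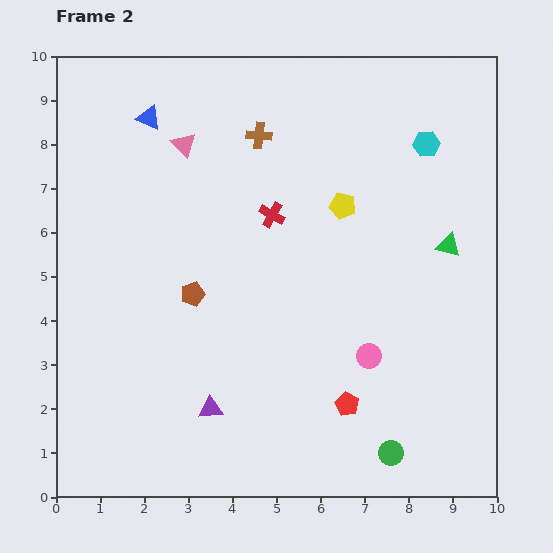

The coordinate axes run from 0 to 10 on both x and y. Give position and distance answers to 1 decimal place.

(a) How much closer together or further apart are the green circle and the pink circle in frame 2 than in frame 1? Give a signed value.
-3.1

Distance in frame 1: 5.4. Distance in frame 2: 2.3.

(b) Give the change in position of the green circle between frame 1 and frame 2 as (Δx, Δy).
(-0.5, -1.2)

The green circle was at (8.1, 2.2) in frame 1 and (7.6, 1.0) in frame 2.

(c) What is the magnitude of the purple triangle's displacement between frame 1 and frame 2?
2.2

The purple triangle moved from (1.7, 3.2) to (3.5, 2.0), a distance of √(1.8² + 1.2²) ≈ 2.2.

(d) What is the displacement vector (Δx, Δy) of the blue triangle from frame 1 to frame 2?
(0.7, 0.3)

The blue triangle was at (1.4, 8.3) in frame 1 and (2.1, 8.6) in frame 2.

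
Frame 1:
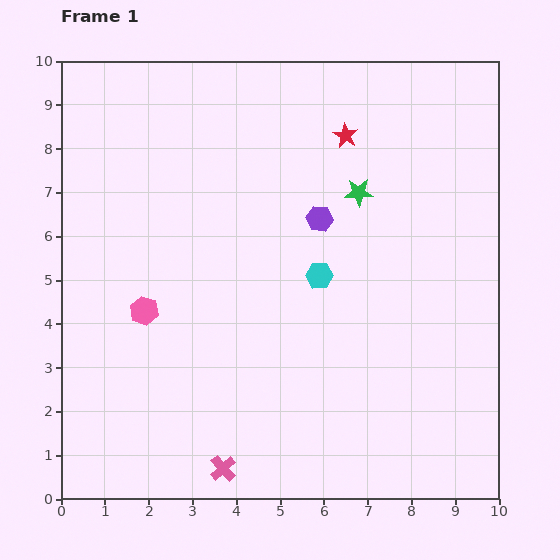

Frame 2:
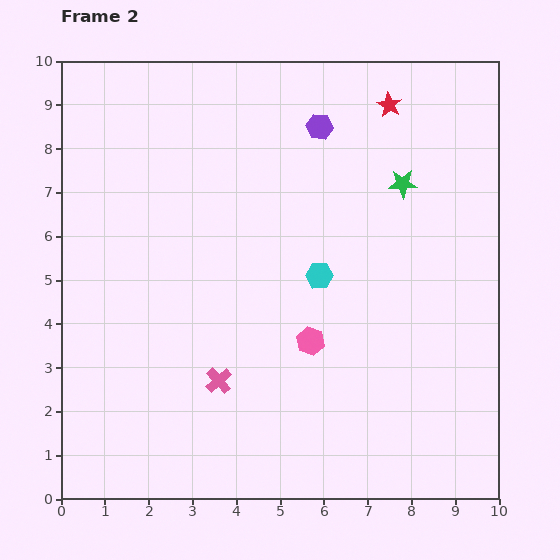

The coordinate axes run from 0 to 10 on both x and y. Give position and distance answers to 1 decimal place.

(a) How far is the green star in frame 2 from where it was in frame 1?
1.0

The green star moved from (6.8, 7.0) to (7.8, 7.2), a distance of √(1.0² + 0.2²) ≈ 1.0.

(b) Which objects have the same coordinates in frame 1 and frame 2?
the cyan hexagon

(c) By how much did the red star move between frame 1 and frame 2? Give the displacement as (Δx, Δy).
(1.0, 0.7)

The red star was at (6.5, 8.3) in frame 1 and (7.5, 9.0) in frame 2.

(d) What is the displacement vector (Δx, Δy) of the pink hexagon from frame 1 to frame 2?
(3.8, -0.7)

The pink hexagon was at (1.9, 4.3) in frame 1 and (5.7, 3.6) in frame 2.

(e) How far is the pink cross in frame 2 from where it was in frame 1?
2.0

The pink cross moved from (3.7, 0.7) to (3.6, 2.7), a distance of √(0.1² + 2.0²) ≈ 2.0.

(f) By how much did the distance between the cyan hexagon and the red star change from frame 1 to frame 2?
+0.9

Distance in frame 1: 3.3. Distance in frame 2: 4.2.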